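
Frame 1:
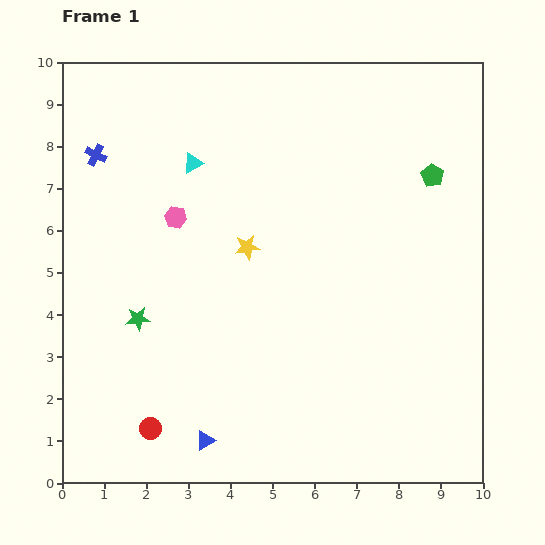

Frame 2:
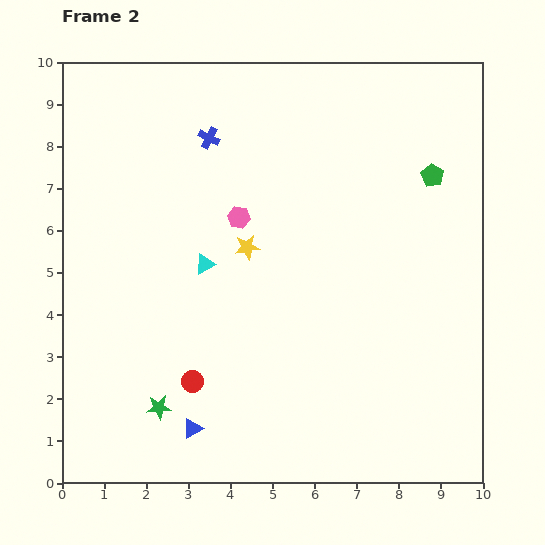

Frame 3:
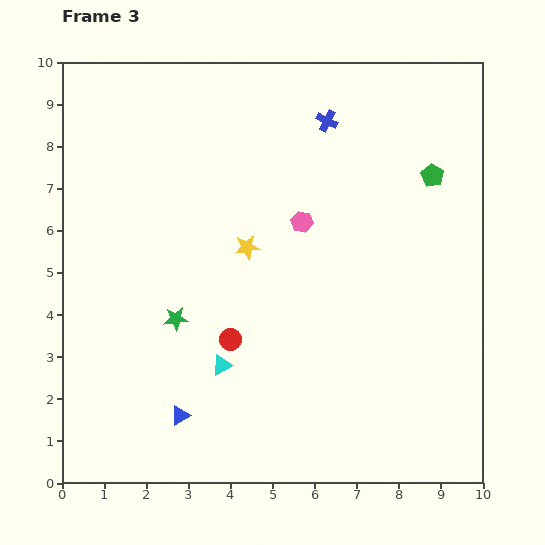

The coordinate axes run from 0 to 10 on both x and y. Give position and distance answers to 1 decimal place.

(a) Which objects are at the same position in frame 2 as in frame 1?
the green pentagon, the yellow star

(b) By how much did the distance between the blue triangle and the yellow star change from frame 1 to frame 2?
-0.2

Distance in frame 1: 4.7. Distance in frame 2: 4.5.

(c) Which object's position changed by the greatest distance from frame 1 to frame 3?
the blue cross

(moved 5.6; next 4.9)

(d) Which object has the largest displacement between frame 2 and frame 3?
the blue cross

(moved 2.8; next 2.4)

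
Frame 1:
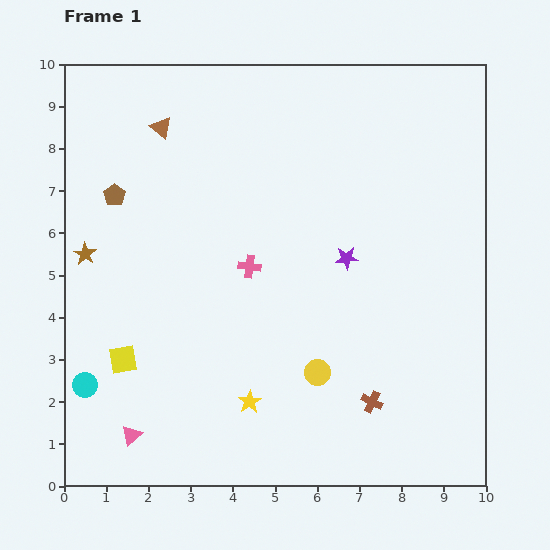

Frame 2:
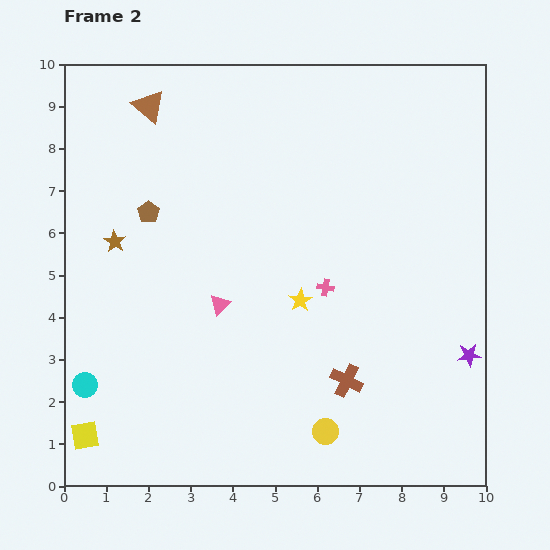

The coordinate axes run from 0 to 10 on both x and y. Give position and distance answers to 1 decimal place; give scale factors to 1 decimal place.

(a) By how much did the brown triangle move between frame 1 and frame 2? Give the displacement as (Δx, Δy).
(-0.3, 0.5)

The brown triangle was at (2.3, 8.5) in frame 1 and (2.0, 9.0) in frame 2.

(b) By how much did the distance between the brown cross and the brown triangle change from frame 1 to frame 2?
-0.2

Distance in frame 1: 8.2. Distance in frame 2: 8.0.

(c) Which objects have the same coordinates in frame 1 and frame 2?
the cyan circle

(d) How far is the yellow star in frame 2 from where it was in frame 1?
2.7

The yellow star moved from (4.4, 2.0) to (5.6, 4.4), a distance of √(1.2² + 2.4²) ≈ 2.7.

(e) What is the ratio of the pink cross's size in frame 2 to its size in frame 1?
0.7×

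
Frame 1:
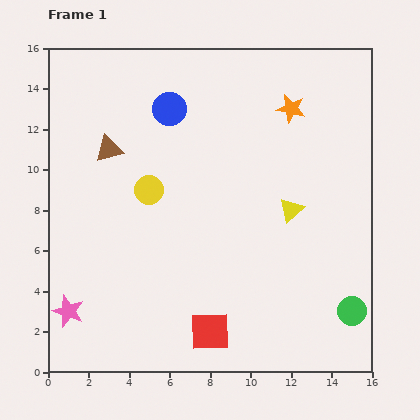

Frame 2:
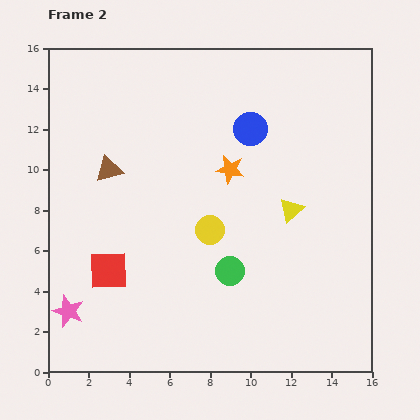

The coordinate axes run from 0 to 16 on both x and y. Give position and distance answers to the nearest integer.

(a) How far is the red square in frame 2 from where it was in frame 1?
6

The red square moved from (8, 2) to (3, 5), a distance of √(5² + 3²) ≈ 6.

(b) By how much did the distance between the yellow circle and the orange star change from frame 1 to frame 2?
-5

Distance in frame 1: 8. Distance in frame 2: 3.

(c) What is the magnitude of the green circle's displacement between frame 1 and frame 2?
6

The green circle moved from (15, 3) to (9, 5), a distance of √(6² + 2²) ≈ 6.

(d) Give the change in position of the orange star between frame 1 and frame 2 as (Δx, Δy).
(-3, -3)

The orange star was at (12, 13) in frame 1 and (9, 10) in frame 2.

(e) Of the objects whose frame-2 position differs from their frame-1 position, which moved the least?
the brown triangle

(moved 1)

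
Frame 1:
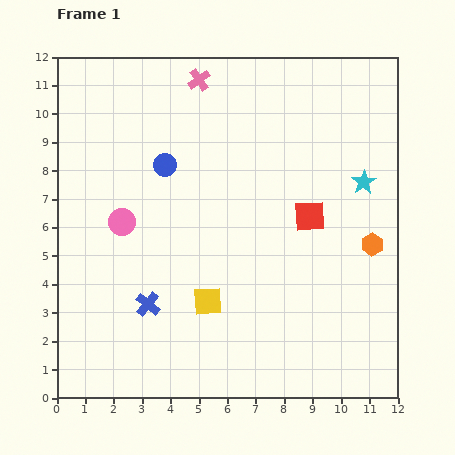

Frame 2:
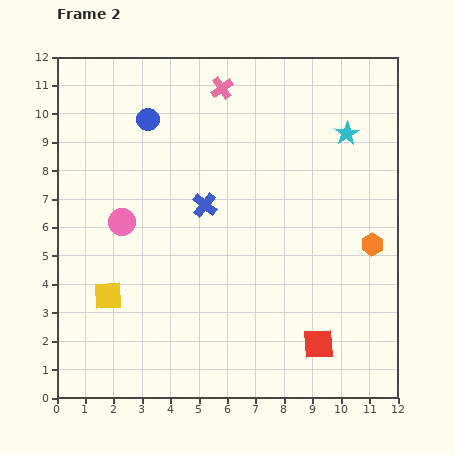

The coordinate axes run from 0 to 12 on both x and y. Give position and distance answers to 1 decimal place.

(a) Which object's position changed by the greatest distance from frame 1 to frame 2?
the red square

(moved 4.5; next 4.0)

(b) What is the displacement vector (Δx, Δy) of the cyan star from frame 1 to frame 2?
(-0.6, 1.7)

The cyan star was at (10.8, 7.6) in frame 1 and (10.2, 9.3) in frame 2.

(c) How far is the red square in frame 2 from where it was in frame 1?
4.5

The red square moved from (8.9, 6.4) to (9.2, 1.9), a distance of √(0.3² + 4.5²) ≈ 4.5.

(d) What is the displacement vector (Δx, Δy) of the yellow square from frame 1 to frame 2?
(-3.5, 0.2)

The yellow square was at (5.3, 3.4) in frame 1 and (1.8, 3.6) in frame 2.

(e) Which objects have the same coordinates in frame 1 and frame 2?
the orange hexagon, the pink circle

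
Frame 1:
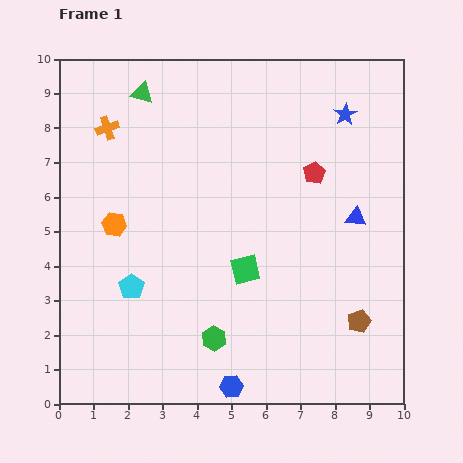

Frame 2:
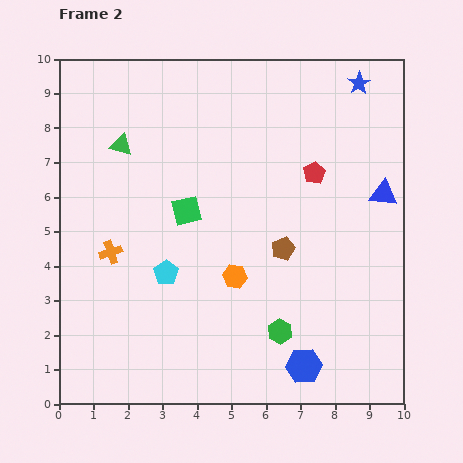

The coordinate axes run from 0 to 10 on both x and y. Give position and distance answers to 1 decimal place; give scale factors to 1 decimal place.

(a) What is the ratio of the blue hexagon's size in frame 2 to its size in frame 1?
1.5×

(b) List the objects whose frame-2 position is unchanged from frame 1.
the red pentagon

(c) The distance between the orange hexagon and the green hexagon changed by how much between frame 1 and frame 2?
-2.3

Distance in frame 1: 4.4. Distance in frame 2: 2.1.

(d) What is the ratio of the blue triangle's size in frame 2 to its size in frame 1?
1.3×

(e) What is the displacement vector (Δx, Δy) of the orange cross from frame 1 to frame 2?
(0.1, -3.6)

The orange cross was at (1.4, 8.0) in frame 1 and (1.5, 4.4) in frame 2.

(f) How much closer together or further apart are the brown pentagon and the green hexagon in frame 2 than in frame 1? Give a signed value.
-1.8

Distance in frame 1: 4.2. Distance in frame 2: 2.4.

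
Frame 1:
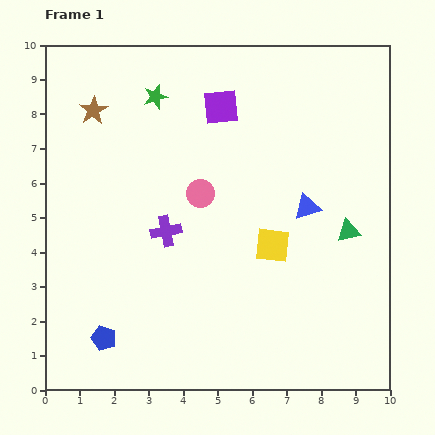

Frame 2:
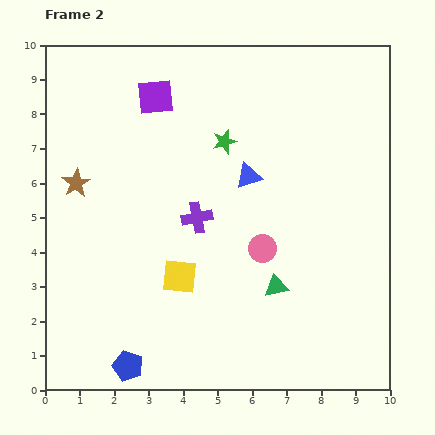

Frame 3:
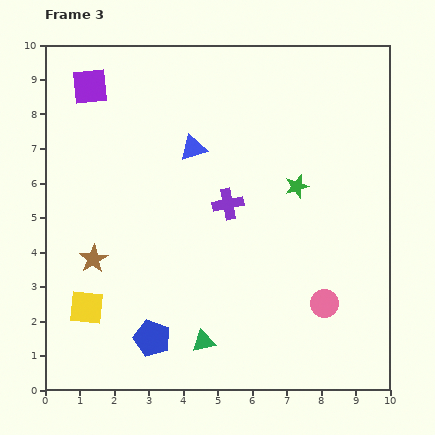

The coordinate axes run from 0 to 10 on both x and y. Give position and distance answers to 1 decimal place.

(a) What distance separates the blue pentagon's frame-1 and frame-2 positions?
1.1

The blue pentagon moved from (1.7, 1.5) to (2.4, 0.7), a distance of √(0.7² + 0.8²) ≈ 1.1.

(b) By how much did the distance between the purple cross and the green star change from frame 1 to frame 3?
-1.8

Distance in frame 1: 3.9. Distance in frame 3: 2.1.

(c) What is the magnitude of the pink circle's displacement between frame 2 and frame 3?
2.4

The pink circle moved from (6.3, 4.1) to (8.1, 2.5), a distance of √(1.8² + 1.6²) ≈ 2.4.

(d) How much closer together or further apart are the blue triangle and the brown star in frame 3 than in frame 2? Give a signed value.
-0.7

Distance in frame 2: 5.0. Distance in frame 3: 4.3.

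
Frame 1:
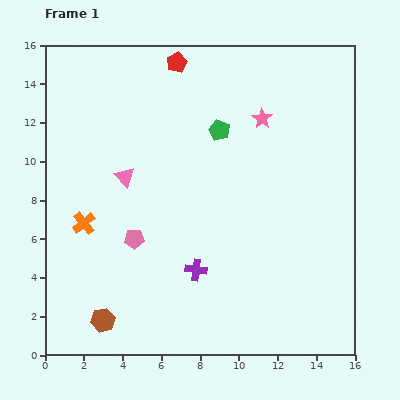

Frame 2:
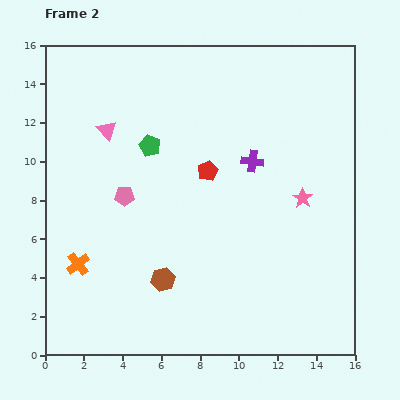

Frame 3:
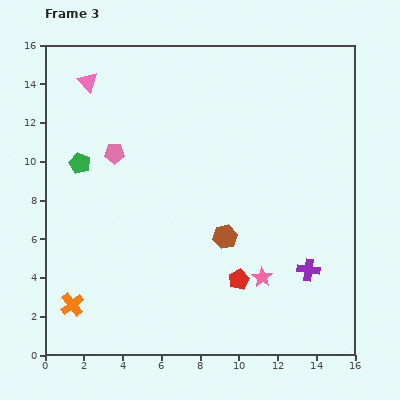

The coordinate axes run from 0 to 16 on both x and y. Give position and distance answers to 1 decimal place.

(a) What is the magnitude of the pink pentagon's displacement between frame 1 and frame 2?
2.3

The pink pentagon moved from (4.6, 6.0) to (4.1, 8.2), a distance of √(0.5² + 2.2²) ≈ 2.3.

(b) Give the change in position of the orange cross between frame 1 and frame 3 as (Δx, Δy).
(-0.6, -4.2)

The orange cross was at (2.0, 6.8) in frame 1 and (1.4, 2.6) in frame 3.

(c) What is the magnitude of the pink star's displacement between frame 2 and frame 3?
4.6

The pink star moved from (13.3, 8.1) to (11.2, 4.0), a distance of √(2.1² + 4.1²) ≈ 4.6.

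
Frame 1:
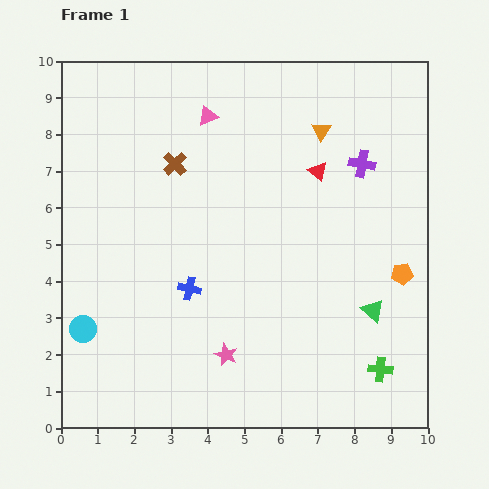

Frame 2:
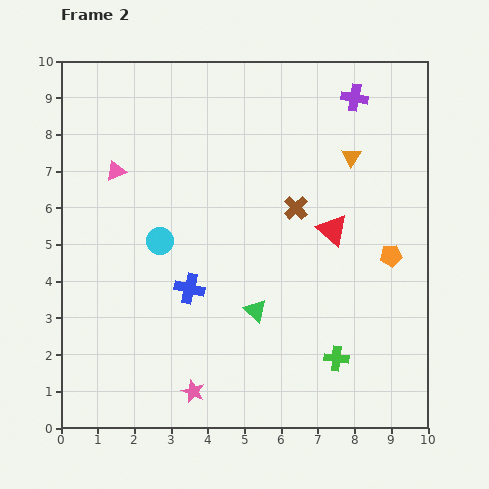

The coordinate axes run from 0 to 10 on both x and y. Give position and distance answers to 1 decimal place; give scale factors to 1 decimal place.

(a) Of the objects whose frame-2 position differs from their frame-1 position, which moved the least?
the orange pentagon

(moved 0.6)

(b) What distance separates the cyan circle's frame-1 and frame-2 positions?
3.2

The cyan circle moved from (0.6, 2.7) to (2.7, 5.1), a distance of √(2.1² + 2.4²) ≈ 3.2.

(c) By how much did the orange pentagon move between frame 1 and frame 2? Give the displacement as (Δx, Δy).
(-0.3, 0.5)

The orange pentagon was at (9.3, 4.2) in frame 1 and (9.0, 4.7) in frame 2.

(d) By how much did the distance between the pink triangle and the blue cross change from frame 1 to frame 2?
-0.9

Distance in frame 1: 4.7. Distance in frame 2: 3.8.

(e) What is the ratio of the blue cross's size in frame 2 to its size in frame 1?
1.3×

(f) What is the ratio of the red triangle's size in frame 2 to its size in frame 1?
1.6×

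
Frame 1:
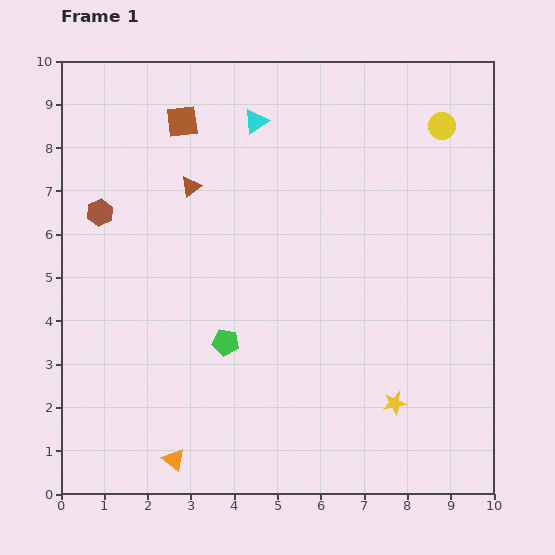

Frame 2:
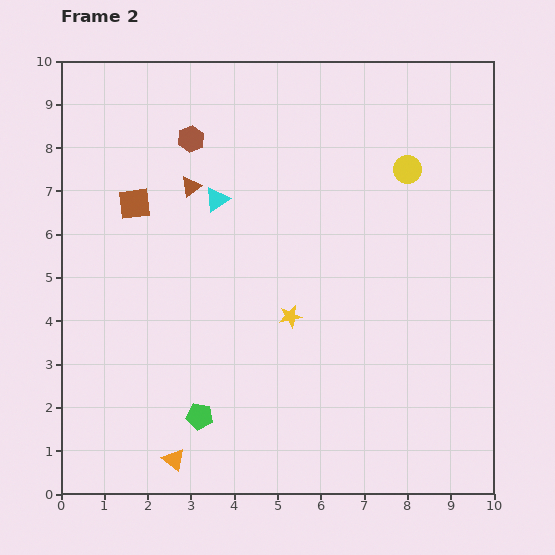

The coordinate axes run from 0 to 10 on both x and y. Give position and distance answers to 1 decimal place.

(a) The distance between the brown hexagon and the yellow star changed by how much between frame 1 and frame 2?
-3.4

Distance in frame 1: 8.1. Distance in frame 2: 4.7.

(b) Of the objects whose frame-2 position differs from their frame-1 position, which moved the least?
the yellow circle

(moved 1.3)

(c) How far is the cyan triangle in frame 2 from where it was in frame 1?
2.0

The cyan triangle moved from (4.5, 8.6) to (3.6, 6.8), a distance of √(0.9² + 1.8²) ≈ 2.0.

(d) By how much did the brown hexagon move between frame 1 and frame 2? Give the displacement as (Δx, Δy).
(2.1, 1.7)

The brown hexagon was at (0.9, 6.5) in frame 1 and (3.0, 8.2) in frame 2.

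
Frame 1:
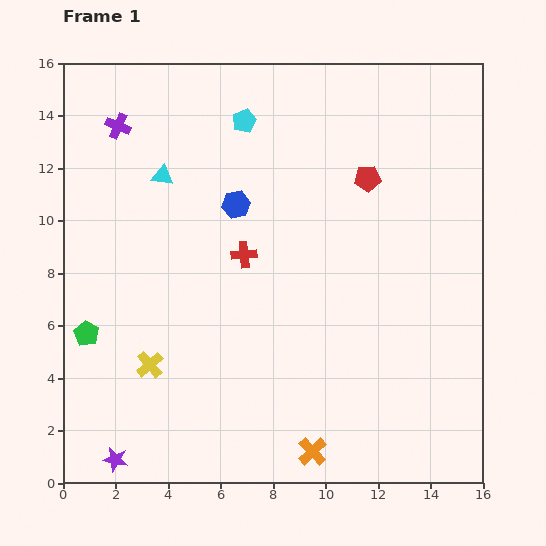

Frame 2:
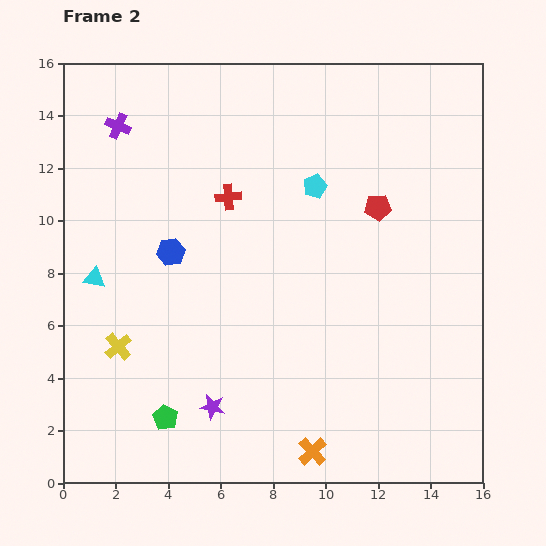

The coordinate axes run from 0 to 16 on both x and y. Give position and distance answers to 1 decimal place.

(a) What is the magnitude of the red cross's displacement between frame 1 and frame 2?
2.3

The red cross moved from (6.9, 8.7) to (6.3, 10.9), a distance of √(0.6² + 2.2²) ≈ 2.3.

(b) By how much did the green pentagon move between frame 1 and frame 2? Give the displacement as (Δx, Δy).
(3.0, -3.2)

The green pentagon was at (0.9, 5.7) in frame 1 and (3.9, 2.5) in frame 2.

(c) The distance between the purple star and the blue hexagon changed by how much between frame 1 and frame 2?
-4.6

Distance in frame 1: 10.7. Distance in frame 2: 6.1.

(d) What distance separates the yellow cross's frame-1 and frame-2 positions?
1.4

The yellow cross moved from (3.3, 4.5) to (2.1, 5.2), a distance of √(1.2² + 0.7²) ≈ 1.4.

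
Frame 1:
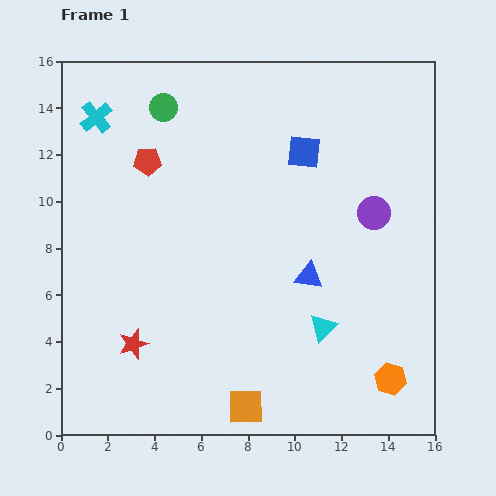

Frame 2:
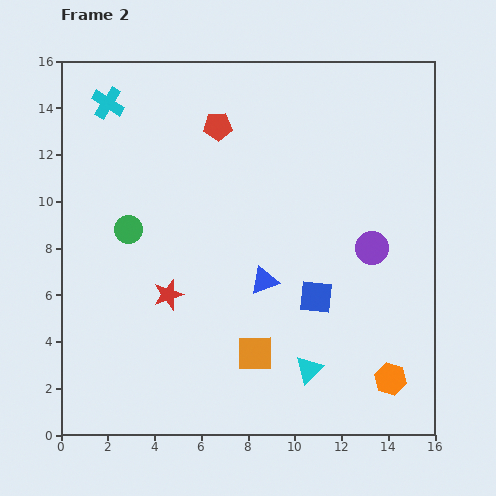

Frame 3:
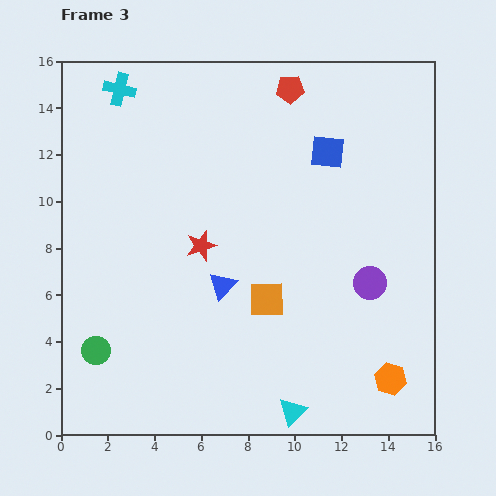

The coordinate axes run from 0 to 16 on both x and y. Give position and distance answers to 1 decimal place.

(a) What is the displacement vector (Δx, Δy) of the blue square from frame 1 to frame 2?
(0.5, -6.2)

The blue square was at (10.4, 12.1) in frame 1 and (10.9, 5.9) in frame 2.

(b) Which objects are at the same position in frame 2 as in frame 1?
the orange hexagon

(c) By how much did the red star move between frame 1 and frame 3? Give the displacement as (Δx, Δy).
(2.9, 4.2)

The red star was at (3.1, 3.9) in frame 1 and (6.0, 8.1) in frame 3.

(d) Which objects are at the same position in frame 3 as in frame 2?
the orange hexagon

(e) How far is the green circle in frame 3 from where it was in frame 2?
5.4

The green circle moved from (2.9, 8.8) to (1.5, 3.6), a distance of √(1.4² + 5.2²) ≈ 5.4.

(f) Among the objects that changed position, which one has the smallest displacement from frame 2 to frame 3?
the cyan cross

(moved 0.8)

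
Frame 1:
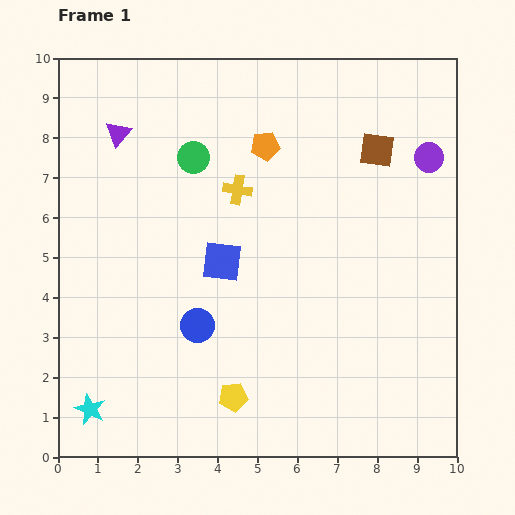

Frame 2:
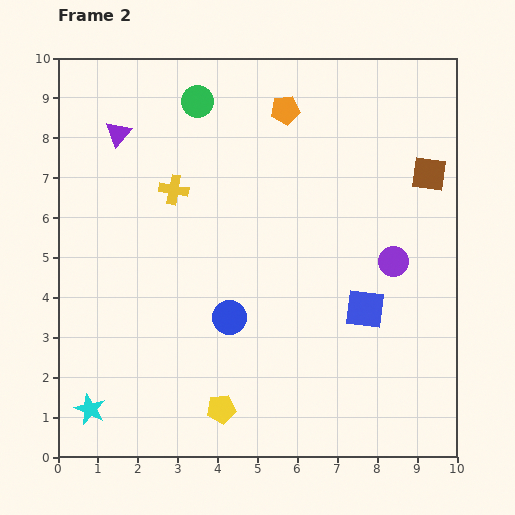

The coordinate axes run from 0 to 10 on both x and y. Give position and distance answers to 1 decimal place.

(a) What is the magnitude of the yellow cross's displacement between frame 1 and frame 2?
1.6

The yellow cross moved from (4.5, 6.7) to (2.9, 6.7), a distance of √(1.6² + 0.0²) ≈ 1.6.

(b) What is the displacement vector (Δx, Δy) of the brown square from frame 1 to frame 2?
(1.3, -0.6)

The brown square was at (8.0, 7.7) in frame 1 and (9.3, 7.1) in frame 2.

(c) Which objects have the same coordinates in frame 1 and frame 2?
the cyan star, the purple triangle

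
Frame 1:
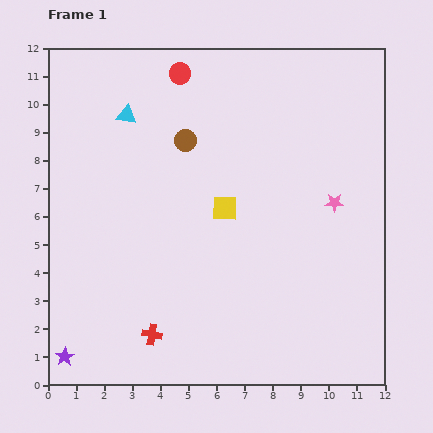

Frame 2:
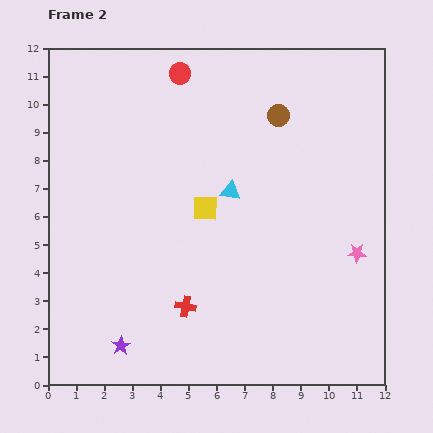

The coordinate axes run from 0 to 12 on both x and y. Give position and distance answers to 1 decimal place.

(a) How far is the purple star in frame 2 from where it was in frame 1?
2.0

The purple star moved from (0.6, 1.0) to (2.6, 1.4), a distance of √(2.0² + 0.4²) ≈ 2.0.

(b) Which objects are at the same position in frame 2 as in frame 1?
the red circle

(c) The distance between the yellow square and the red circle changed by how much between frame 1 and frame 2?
-0.2

Distance in frame 1: 5.1. Distance in frame 2: 4.9.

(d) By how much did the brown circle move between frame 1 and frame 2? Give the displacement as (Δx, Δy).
(3.3, 0.9)

The brown circle was at (4.9, 8.7) in frame 1 and (8.2, 9.6) in frame 2.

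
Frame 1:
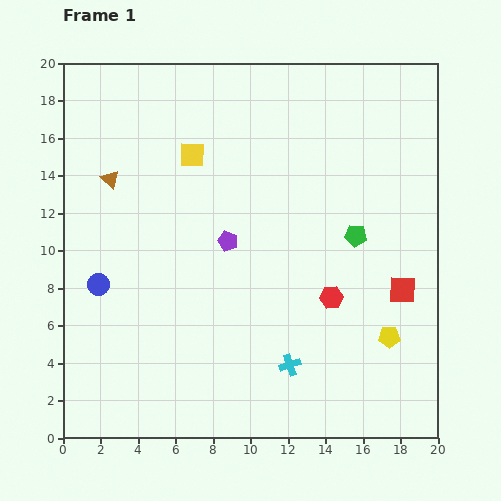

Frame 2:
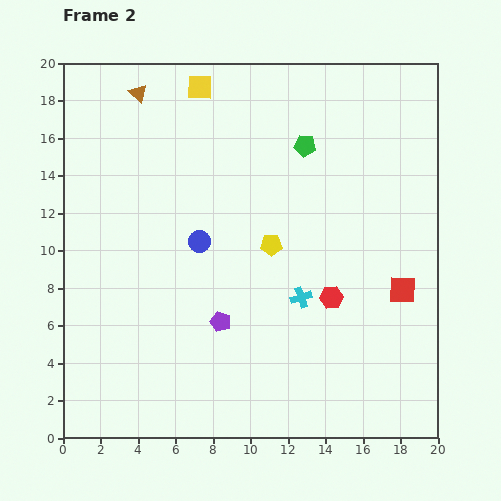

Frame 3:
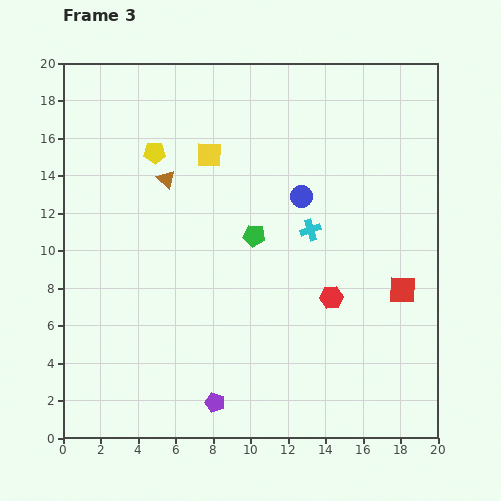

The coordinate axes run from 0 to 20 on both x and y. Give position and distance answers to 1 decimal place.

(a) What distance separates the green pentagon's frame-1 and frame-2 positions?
5.5

The green pentagon moved from (15.6, 10.8) to (12.9, 15.6), a distance of √(2.7² + 4.8²) ≈ 5.5.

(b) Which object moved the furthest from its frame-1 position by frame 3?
the yellow pentagon

(moved 15.9; next 11.8)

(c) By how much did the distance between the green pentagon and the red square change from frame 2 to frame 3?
-0.9

Distance in frame 2: 9.3. Distance in frame 3: 8.4.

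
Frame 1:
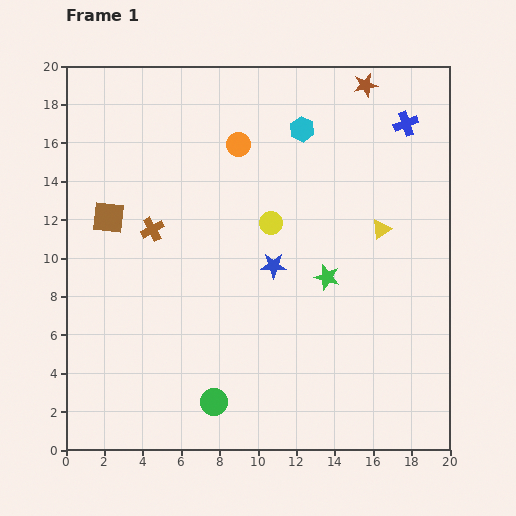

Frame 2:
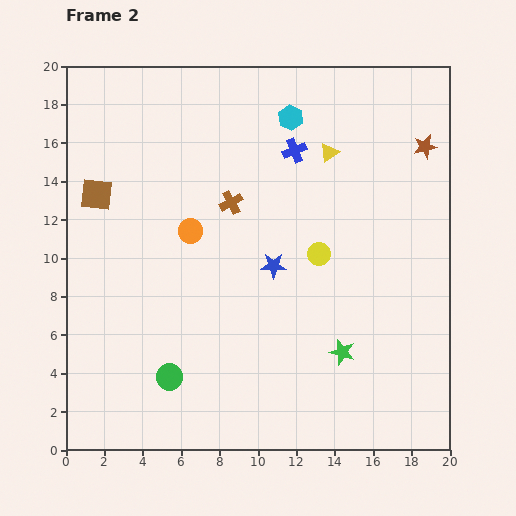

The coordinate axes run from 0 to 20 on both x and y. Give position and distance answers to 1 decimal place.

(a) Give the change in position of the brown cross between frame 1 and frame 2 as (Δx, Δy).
(4.1, 1.4)

The brown cross was at (4.5, 11.5) in frame 1 and (8.6, 12.9) in frame 2.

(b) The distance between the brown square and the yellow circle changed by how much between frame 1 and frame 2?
+3.5

Distance in frame 1: 8.5. Distance in frame 2: 12.0.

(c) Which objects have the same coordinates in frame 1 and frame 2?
the blue star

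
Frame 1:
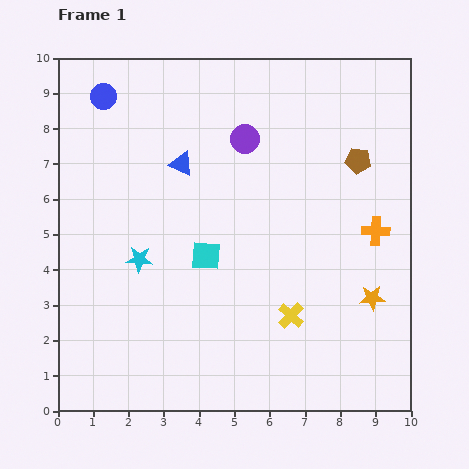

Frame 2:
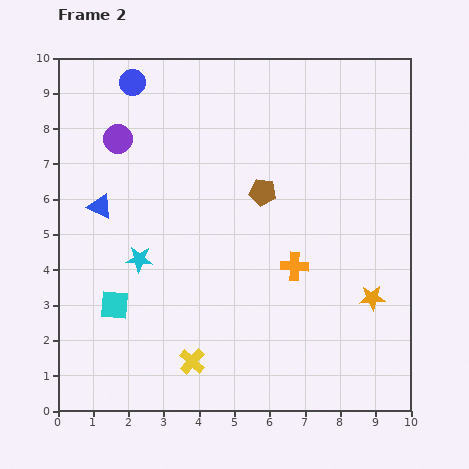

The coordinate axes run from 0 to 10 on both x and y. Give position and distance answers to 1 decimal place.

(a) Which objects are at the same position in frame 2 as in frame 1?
the orange star, the cyan star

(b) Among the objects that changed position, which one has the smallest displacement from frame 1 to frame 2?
the blue circle

(moved 0.9)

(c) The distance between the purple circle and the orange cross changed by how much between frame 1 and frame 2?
+1.7

Distance in frame 1: 4.5. Distance in frame 2: 6.2.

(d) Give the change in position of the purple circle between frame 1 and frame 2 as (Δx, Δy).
(-3.6, 0.0)

The purple circle was at (5.3, 7.7) in frame 1 and (1.7, 7.7) in frame 2.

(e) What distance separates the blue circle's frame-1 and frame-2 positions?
0.9

The blue circle moved from (1.3, 8.9) to (2.1, 9.3), a distance of √(0.8² + 0.4²) ≈ 0.9.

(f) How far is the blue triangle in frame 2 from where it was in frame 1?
2.6

The blue triangle moved from (3.5, 7.0) to (1.2, 5.8), a distance of √(2.3² + 1.2²) ≈ 2.6.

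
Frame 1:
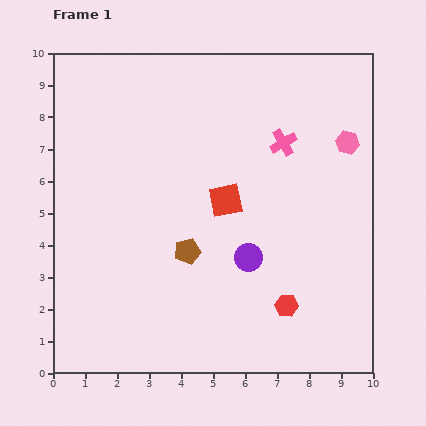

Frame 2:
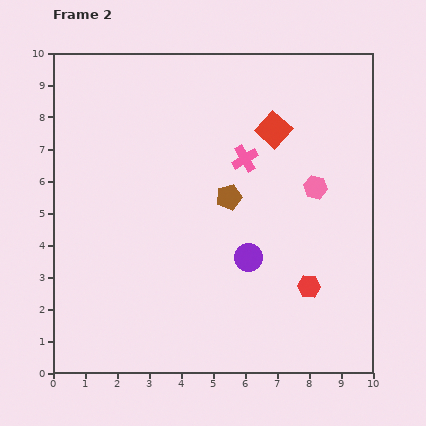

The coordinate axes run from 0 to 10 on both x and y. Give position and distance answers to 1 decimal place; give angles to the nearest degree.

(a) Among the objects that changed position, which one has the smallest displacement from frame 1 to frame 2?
the red hexagon

(moved 0.9)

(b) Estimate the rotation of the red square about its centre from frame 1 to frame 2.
37° counter-clockwise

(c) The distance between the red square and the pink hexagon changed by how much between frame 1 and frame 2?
-2.0

Distance in frame 1: 4.2. Distance in frame 2: 2.2.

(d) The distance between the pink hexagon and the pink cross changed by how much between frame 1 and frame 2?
+0.4

Distance in frame 1: 2.0. Distance in frame 2: 2.4.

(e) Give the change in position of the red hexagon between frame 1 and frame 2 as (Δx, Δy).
(0.7, 0.6)

The red hexagon was at (7.3, 2.1) in frame 1 and (8.0, 2.7) in frame 2.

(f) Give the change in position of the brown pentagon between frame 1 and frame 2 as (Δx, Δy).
(1.3, 1.7)

The brown pentagon was at (4.2, 3.8) in frame 1 and (5.5, 5.5) in frame 2.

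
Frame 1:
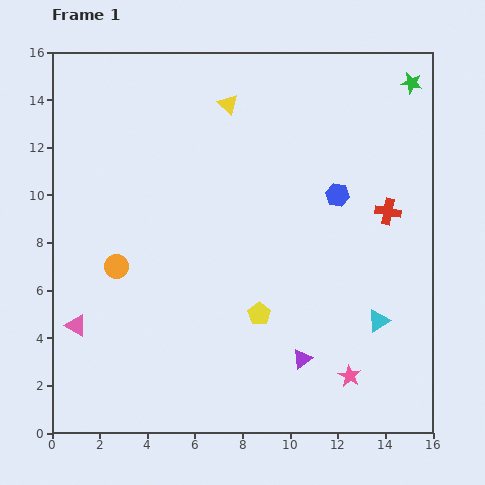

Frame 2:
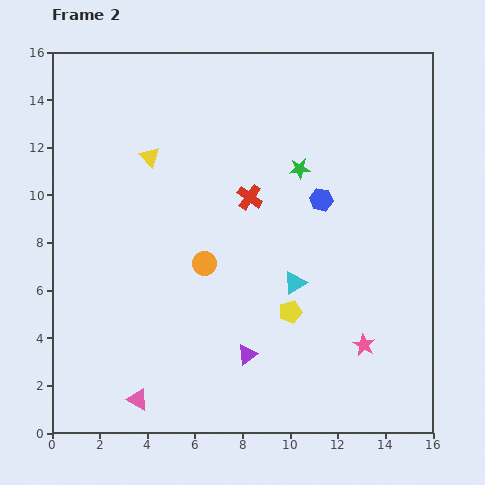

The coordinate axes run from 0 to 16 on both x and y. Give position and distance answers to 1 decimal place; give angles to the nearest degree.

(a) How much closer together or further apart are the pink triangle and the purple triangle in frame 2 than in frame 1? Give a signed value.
-4.6

Distance in frame 1: 9.6. Distance in frame 2: 5.0.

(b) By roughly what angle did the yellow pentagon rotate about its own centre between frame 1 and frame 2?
20° clockwise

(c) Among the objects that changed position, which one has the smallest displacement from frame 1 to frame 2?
the blue hexagon

(moved 0.7)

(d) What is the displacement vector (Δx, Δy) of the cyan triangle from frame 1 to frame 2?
(-3.5, 1.6)

The cyan triangle was at (13.7, 4.7) in frame 1 and (10.2, 6.3) in frame 2.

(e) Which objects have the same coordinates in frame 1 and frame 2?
none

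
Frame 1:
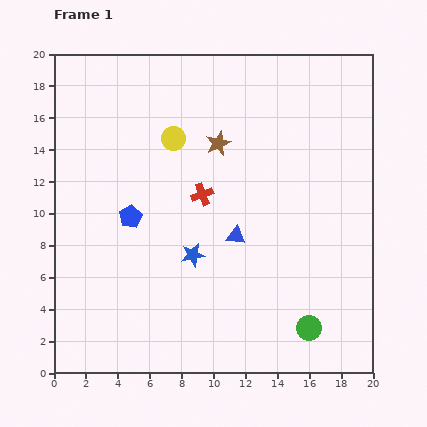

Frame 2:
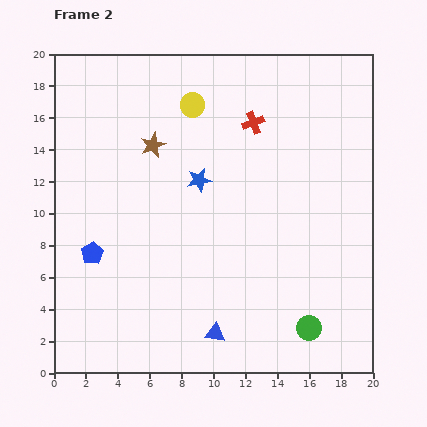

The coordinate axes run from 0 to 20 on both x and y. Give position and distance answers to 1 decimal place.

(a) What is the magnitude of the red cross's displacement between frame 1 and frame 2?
5.5

The red cross moved from (9.3, 11.2) to (12.5, 15.7), a distance of √(3.2² + 4.5²) ≈ 5.5.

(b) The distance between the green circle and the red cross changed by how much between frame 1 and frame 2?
+2.7

Distance in frame 1: 10.7. Distance in frame 2: 13.4.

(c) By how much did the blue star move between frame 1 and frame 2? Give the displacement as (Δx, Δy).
(0.4, 4.7)

The blue star was at (8.7, 7.4) in frame 1 and (9.1, 12.1) in frame 2.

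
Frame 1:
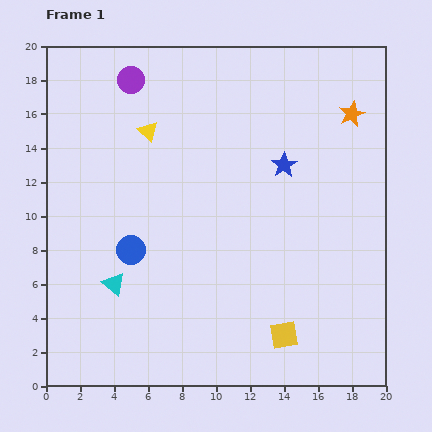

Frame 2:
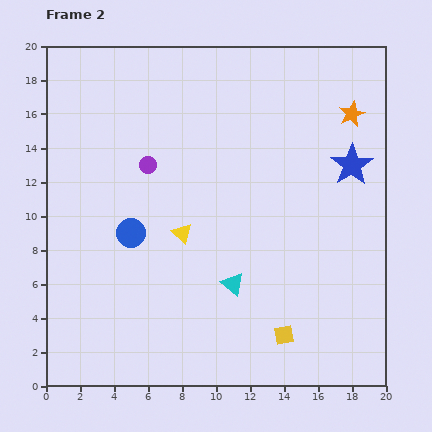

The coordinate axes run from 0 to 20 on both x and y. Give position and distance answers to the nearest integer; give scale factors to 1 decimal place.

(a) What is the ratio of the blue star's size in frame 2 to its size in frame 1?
1.7×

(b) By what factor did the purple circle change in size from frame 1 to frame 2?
0.6×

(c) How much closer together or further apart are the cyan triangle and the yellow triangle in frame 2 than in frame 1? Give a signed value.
-5

Distance in frame 1: 9. Distance in frame 2: 4.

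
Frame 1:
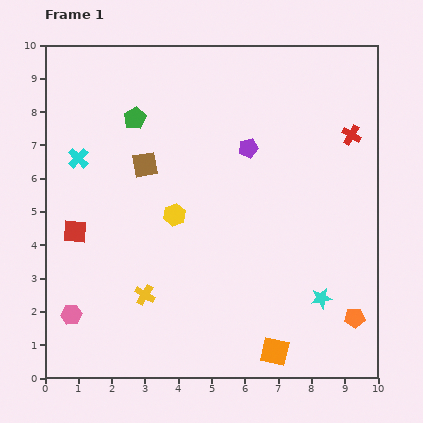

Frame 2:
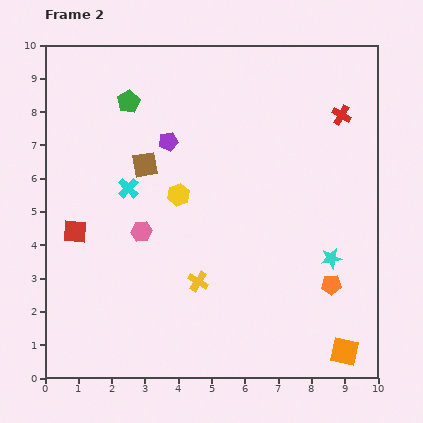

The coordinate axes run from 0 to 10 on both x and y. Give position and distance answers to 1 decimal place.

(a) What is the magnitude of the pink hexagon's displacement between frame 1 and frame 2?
3.3

The pink hexagon moved from (0.8, 1.9) to (2.9, 4.4), a distance of √(2.1² + 2.5²) ≈ 3.3.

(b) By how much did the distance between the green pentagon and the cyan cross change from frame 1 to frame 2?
+0.5

Distance in frame 1: 2.1. Distance in frame 2: 2.6.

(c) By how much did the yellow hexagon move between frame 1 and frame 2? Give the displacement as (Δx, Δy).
(0.1, 0.6)

The yellow hexagon was at (3.9, 4.9) in frame 1 and (4.0, 5.5) in frame 2.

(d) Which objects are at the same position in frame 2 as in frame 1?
the red square, the brown square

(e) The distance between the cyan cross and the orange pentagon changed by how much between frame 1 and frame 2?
-2.8

Distance in frame 1: 9.6. Distance in frame 2: 6.8.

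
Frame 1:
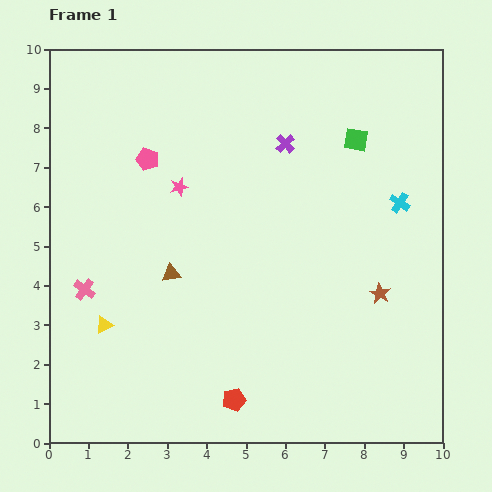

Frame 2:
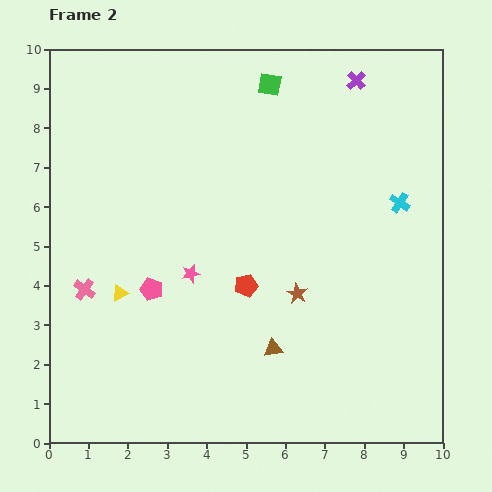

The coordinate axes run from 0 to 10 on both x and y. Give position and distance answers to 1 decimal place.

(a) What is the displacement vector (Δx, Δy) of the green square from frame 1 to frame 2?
(-2.2, 1.4)

The green square was at (7.8, 7.7) in frame 1 and (5.6, 9.1) in frame 2.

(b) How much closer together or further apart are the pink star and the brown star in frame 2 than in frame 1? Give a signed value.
-3.1

Distance in frame 1: 5.8. Distance in frame 2: 2.7.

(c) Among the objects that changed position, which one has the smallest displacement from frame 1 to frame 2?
the yellow triangle

(moved 0.9)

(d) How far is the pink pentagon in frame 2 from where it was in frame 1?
3.3

The pink pentagon moved from (2.5, 7.2) to (2.6, 3.9), a distance of √(0.1² + 3.3²) ≈ 3.3.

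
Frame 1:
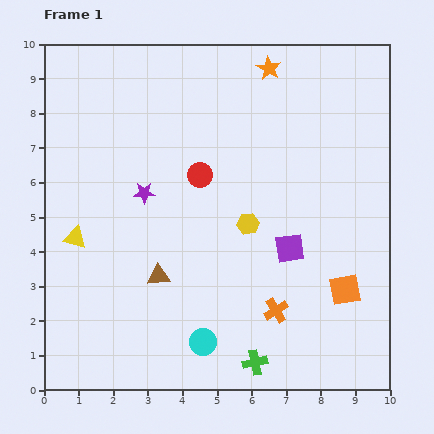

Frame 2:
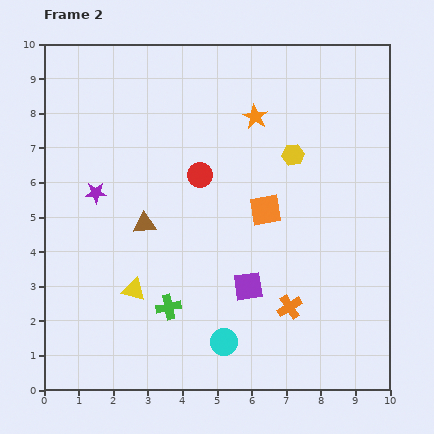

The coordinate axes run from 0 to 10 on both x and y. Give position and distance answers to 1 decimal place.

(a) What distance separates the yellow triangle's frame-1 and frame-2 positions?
2.3

The yellow triangle moved from (0.9, 4.4) to (2.6, 2.9), a distance of √(1.7² + 1.5²) ≈ 2.3.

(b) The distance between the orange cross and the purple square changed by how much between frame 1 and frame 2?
-0.5

Distance in frame 1: 1.8. Distance in frame 2: 1.3.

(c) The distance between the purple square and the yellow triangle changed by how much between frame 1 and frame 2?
-2.9

Distance in frame 1: 6.2. Distance in frame 2: 3.3.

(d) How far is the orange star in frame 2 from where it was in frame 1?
1.5

The orange star moved from (6.5, 9.3) to (6.1, 7.9), a distance of √(0.4² + 1.4²) ≈ 1.5.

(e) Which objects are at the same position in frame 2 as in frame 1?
the red circle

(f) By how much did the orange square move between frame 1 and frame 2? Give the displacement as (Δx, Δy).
(-2.3, 2.3)

The orange square was at (8.7, 2.9) in frame 1 and (6.4, 5.2) in frame 2.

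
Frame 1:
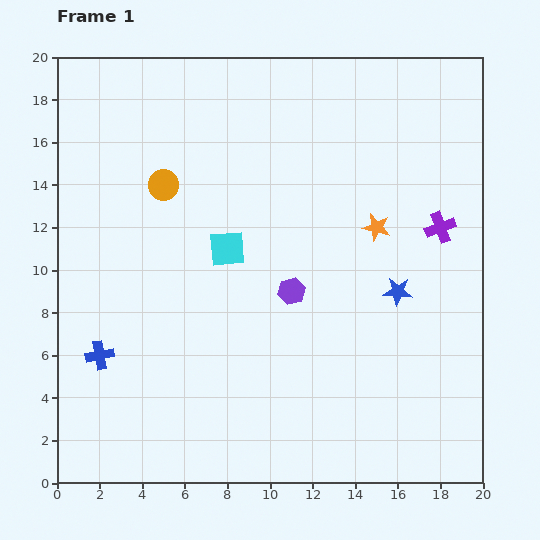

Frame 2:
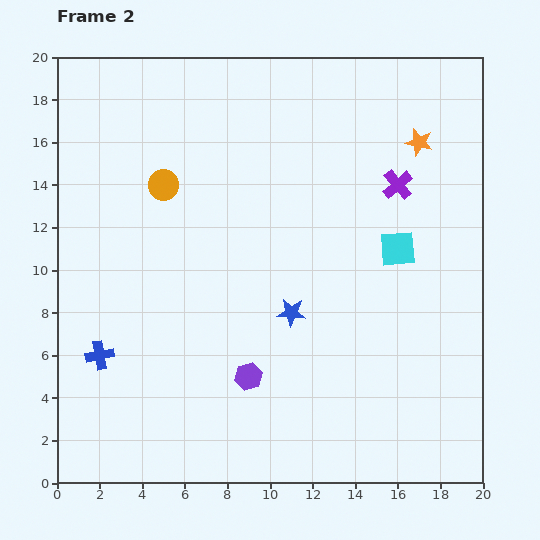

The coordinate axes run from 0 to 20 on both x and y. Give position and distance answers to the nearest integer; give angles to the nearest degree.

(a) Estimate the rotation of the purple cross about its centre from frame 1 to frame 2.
19° counter-clockwise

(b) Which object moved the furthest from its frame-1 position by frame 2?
the cyan square

(moved 8; next 5)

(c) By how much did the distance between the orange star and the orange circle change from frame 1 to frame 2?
+2

Distance in frame 1: 10. Distance in frame 2: 12.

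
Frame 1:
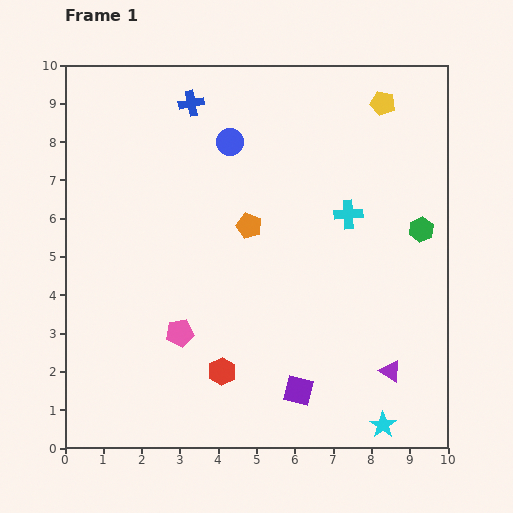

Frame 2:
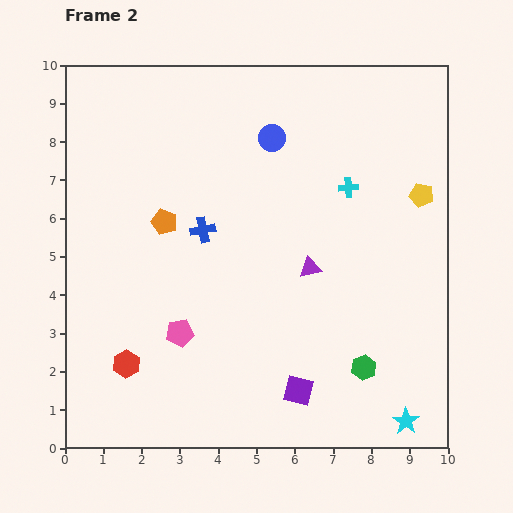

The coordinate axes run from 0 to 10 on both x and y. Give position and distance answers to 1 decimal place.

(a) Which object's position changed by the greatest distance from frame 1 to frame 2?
the green hexagon

(moved 3.9; next 3.4)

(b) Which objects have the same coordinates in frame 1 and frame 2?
the pink pentagon, the purple square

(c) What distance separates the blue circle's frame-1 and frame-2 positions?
1.1

The blue circle moved from (4.3, 8.0) to (5.4, 8.1), a distance of √(1.1² + 0.1²) ≈ 1.1.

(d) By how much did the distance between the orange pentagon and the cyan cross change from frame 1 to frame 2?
+2.3

Distance in frame 1: 2.6. Distance in frame 2: 4.9.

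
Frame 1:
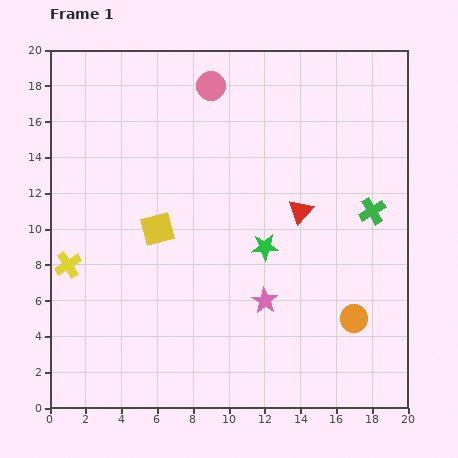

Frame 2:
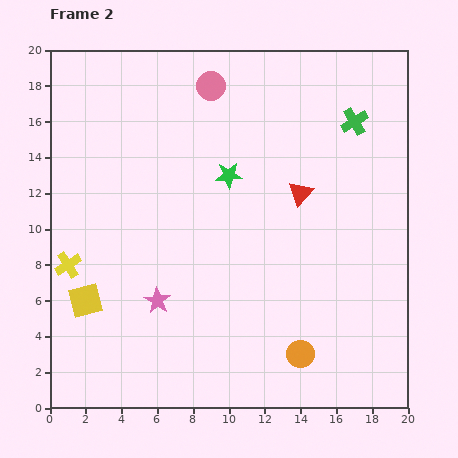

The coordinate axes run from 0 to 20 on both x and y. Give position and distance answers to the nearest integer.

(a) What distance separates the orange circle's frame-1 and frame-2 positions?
4

The orange circle moved from (17, 5) to (14, 3), a distance of √(3² + 2²) ≈ 4.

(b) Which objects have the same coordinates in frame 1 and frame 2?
the pink circle, the yellow cross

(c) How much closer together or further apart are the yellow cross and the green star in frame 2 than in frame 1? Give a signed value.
-1

Distance in frame 1: 11. Distance in frame 2: 10.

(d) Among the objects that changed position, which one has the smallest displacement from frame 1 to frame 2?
the red triangle

(moved 1)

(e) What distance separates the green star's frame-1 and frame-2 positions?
4

The green star moved from (12, 9) to (10, 13), a distance of √(2² + 4²) ≈ 4.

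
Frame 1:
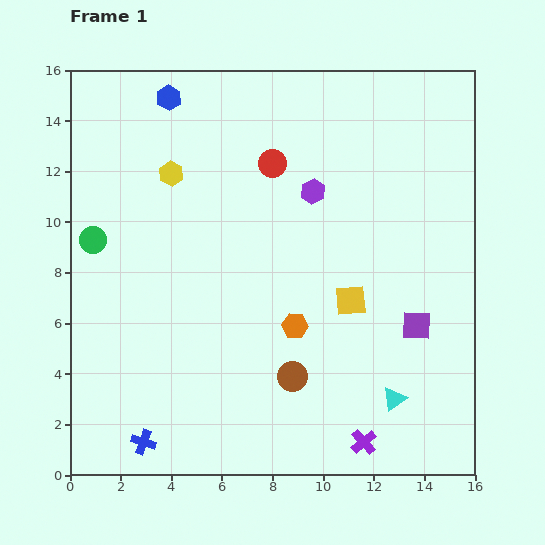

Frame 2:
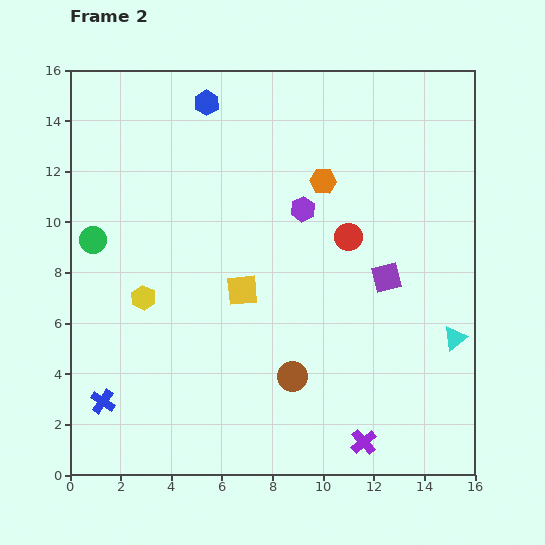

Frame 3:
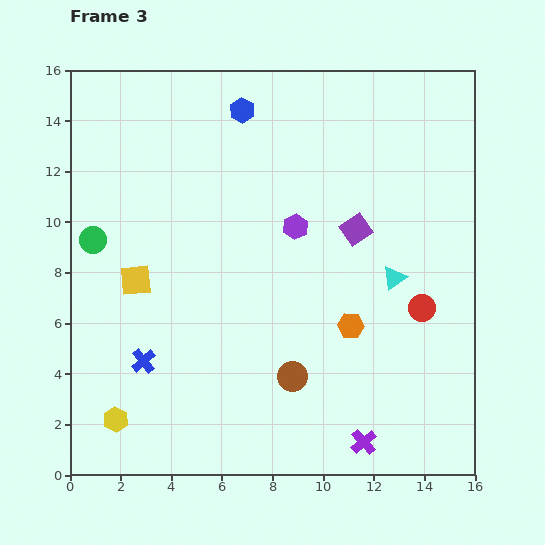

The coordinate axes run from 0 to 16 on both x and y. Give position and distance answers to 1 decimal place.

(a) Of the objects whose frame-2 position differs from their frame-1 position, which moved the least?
the purple hexagon

(moved 0.8)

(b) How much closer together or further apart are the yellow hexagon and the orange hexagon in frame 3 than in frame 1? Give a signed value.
+2.3

Distance in frame 1: 7.7. Distance in frame 3: 10.0.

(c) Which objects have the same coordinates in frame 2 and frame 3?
the green circle, the brown circle, the purple cross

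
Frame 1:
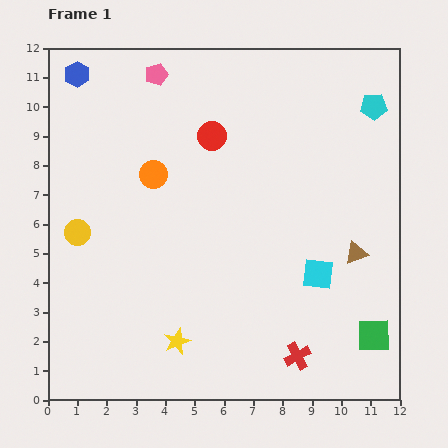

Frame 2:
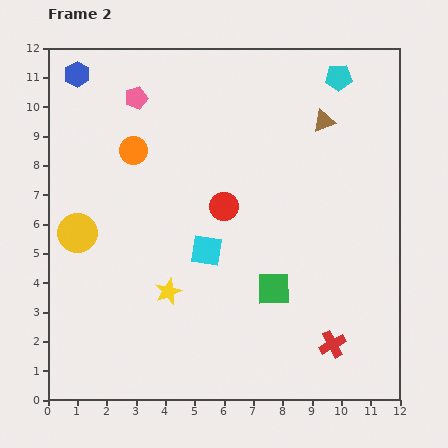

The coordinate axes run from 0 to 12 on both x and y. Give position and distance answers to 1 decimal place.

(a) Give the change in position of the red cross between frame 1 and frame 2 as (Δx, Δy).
(1.2, 0.4)

The red cross was at (8.5, 1.5) in frame 1 and (9.7, 1.9) in frame 2.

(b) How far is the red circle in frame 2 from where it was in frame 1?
2.4

The red circle moved from (5.6, 9.0) to (6.0, 6.6), a distance of √(0.4² + 2.4²) ≈ 2.4.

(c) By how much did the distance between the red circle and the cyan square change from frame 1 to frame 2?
-4.3

Distance in frame 1: 5.9. Distance in frame 2: 1.6.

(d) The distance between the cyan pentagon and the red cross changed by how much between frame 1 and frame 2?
+0.2

Distance in frame 1: 8.9. Distance in frame 2: 9.1.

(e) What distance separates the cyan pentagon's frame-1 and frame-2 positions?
1.6

The cyan pentagon moved from (11.1, 10.0) to (9.9, 11.0), a distance of √(1.2² + 1.0²) ≈ 1.6.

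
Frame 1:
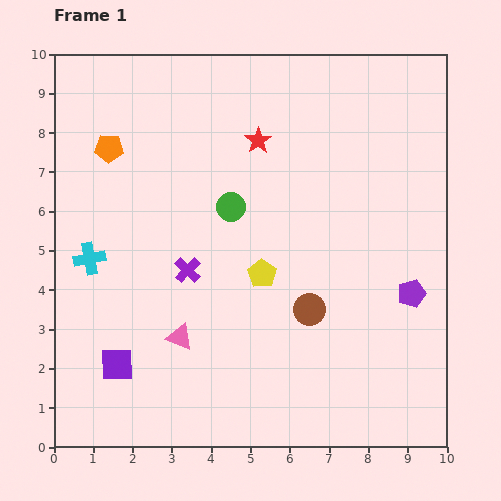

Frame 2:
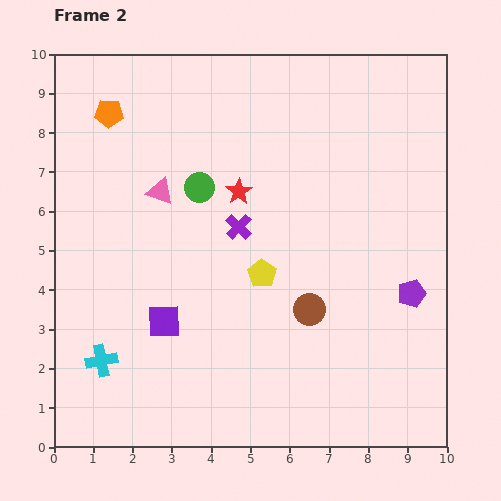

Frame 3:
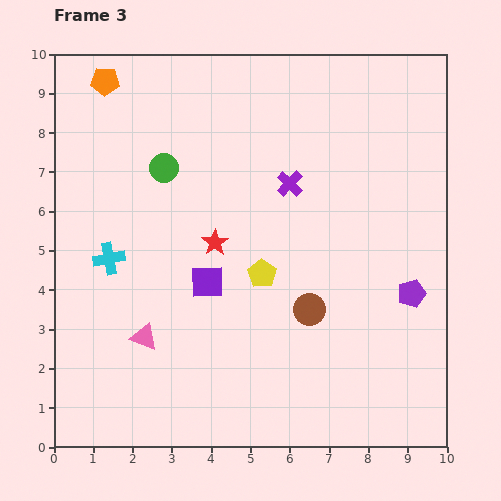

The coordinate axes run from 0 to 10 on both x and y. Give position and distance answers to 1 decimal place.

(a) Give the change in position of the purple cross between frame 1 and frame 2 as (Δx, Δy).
(1.3, 1.1)

The purple cross was at (3.4, 4.5) in frame 1 and (4.7, 5.6) in frame 2.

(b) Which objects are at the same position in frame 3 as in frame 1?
the purple pentagon, the brown circle, the yellow pentagon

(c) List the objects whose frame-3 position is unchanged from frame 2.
the purple pentagon, the brown circle, the yellow pentagon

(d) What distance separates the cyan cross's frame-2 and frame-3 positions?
2.6

The cyan cross moved from (1.2, 2.2) to (1.4, 4.8), a distance of √(0.2² + 2.6²) ≈ 2.6.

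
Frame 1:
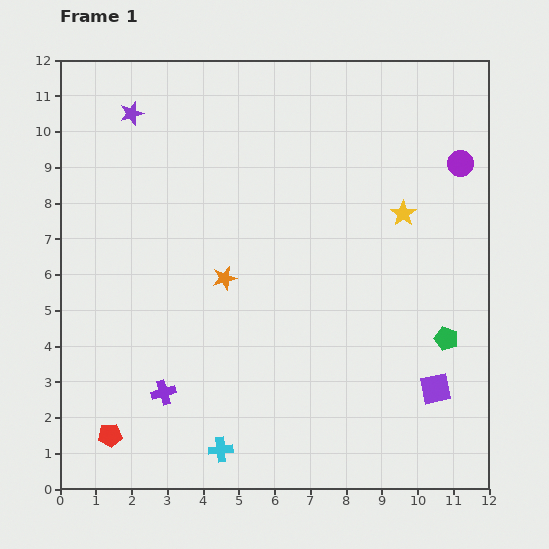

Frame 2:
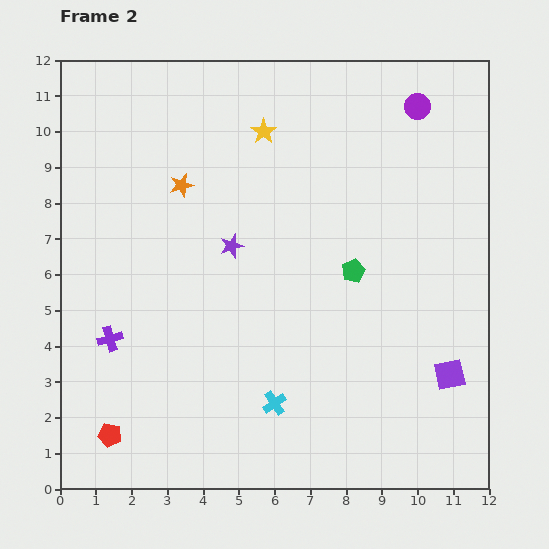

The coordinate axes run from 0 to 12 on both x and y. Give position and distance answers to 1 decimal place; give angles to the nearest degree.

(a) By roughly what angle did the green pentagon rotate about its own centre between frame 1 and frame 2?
29° clockwise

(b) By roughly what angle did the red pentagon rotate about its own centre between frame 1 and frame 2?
16° clockwise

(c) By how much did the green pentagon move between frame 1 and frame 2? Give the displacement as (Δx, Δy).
(-2.6, 1.9)

The green pentagon was at (10.8, 4.2) in frame 1 and (8.2, 6.1) in frame 2.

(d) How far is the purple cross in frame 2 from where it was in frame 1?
2.1

The purple cross moved from (2.9, 2.7) to (1.4, 4.2), a distance of √(1.5² + 1.5²) ≈ 2.1.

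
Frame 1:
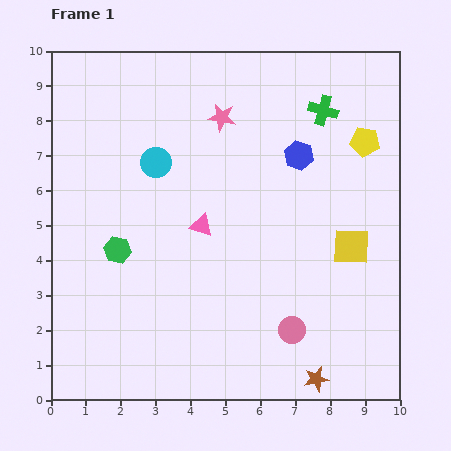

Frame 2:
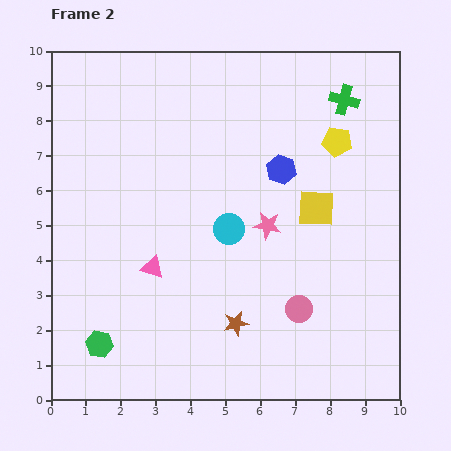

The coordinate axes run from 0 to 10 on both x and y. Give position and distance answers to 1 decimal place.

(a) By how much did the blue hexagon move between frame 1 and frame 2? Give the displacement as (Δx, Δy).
(-0.5, -0.4)

The blue hexagon was at (7.1, 7.0) in frame 1 and (6.6, 6.6) in frame 2.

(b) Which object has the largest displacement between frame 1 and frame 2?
the pink star

(moved 3.4; next 2.8)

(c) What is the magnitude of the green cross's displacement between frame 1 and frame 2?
0.7

The green cross moved from (7.8, 8.3) to (8.4, 8.6), a distance of √(0.6² + 0.3²) ≈ 0.7.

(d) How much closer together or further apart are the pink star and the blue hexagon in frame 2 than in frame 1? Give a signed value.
-0.9

Distance in frame 1: 2.5. Distance in frame 2: 1.6.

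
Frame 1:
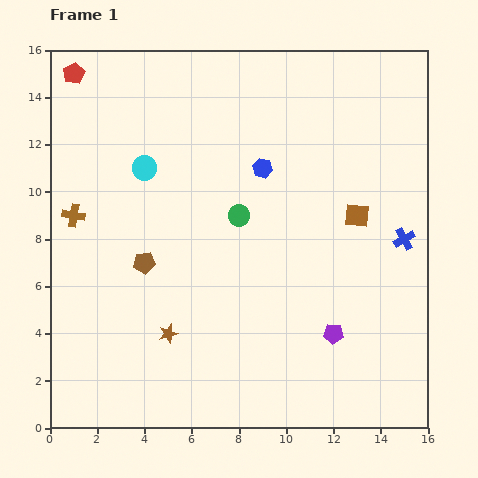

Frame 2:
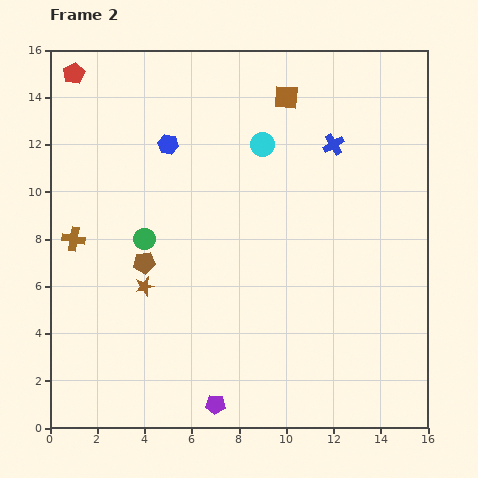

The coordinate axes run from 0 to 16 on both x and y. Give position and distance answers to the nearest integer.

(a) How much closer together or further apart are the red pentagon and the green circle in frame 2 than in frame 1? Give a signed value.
-1

Distance in frame 1: 9. Distance in frame 2: 8.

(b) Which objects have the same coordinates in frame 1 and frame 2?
the brown pentagon, the red pentagon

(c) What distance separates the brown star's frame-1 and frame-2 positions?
2

The brown star moved from (5, 4) to (4, 6), a distance of √(1² + 2²) ≈ 2.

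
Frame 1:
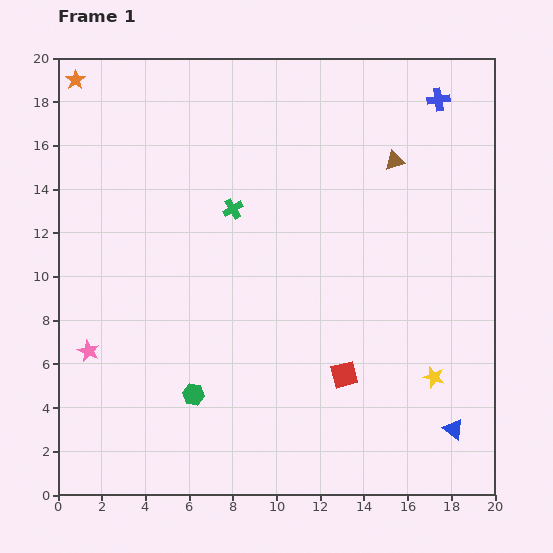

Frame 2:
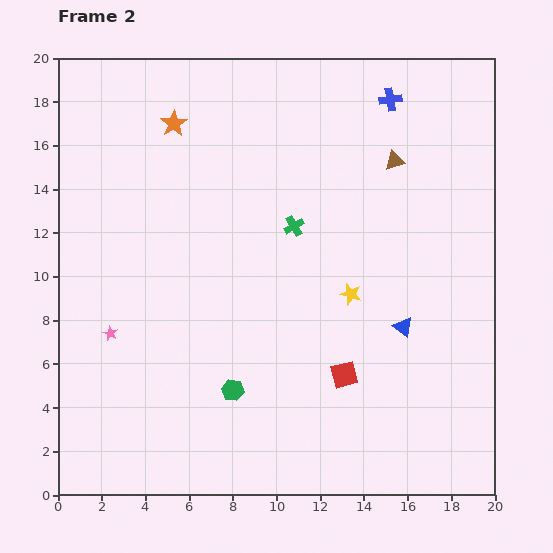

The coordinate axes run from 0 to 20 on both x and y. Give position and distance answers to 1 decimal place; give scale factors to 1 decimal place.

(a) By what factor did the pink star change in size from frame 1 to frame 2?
0.7×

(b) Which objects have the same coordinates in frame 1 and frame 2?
the red square, the brown triangle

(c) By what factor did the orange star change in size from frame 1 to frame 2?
1.3×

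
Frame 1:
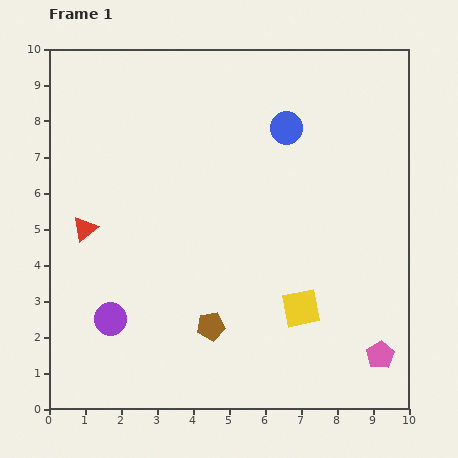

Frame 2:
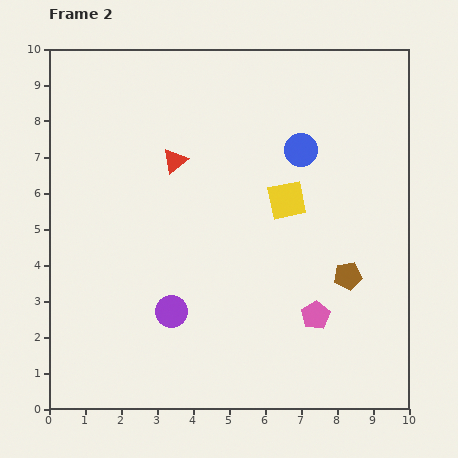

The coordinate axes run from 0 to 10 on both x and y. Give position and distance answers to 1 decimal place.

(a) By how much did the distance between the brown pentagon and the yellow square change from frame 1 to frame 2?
+0.2

Distance in frame 1: 2.5. Distance in frame 2: 2.7.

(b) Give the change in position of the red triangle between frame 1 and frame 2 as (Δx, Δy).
(2.5, 1.9)

The red triangle was at (1.0, 5.0) in frame 1 and (3.5, 6.9) in frame 2.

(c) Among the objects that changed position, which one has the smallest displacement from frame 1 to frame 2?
the blue circle

(moved 0.7)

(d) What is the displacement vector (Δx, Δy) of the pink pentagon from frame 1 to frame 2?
(-1.8, 1.1)

The pink pentagon was at (9.2, 1.5) in frame 1 and (7.4, 2.6) in frame 2.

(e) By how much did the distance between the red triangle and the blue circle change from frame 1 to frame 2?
-2.8

Distance in frame 1: 6.3. Distance in frame 2: 3.5.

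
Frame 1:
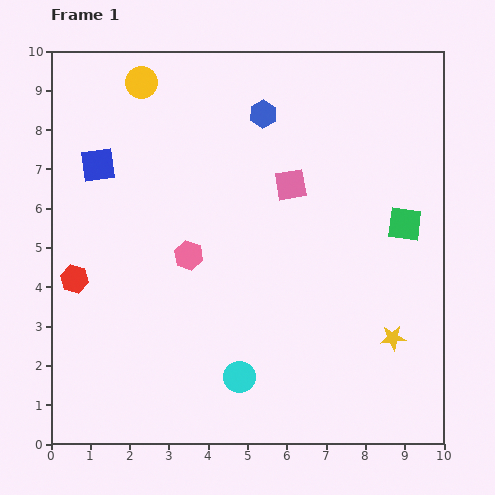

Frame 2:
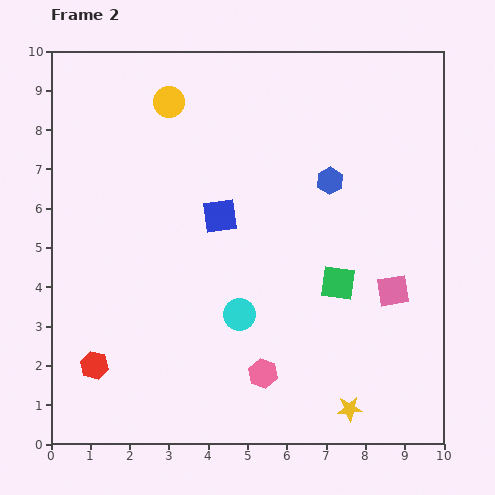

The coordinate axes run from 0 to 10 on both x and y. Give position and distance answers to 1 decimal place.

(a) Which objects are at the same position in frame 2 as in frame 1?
none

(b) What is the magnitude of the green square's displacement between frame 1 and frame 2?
2.3

The green square moved from (9.0, 5.6) to (7.3, 4.1), a distance of √(1.7² + 1.5²) ≈ 2.3.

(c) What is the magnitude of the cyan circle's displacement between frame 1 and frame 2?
1.6

The cyan circle moved from (4.8, 1.7) to (4.8, 3.3), a distance of √(0.0² + 1.6²) ≈ 1.6.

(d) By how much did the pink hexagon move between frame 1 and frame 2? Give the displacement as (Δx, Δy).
(1.9, -3.0)

The pink hexagon was at (3.5, 4.8) in frame 1 and (5.4, 1.8) in frame 2.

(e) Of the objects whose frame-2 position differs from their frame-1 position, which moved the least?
the yellow circle

(moved 0.9)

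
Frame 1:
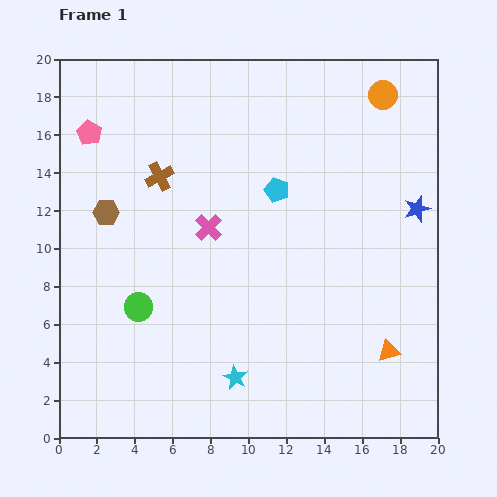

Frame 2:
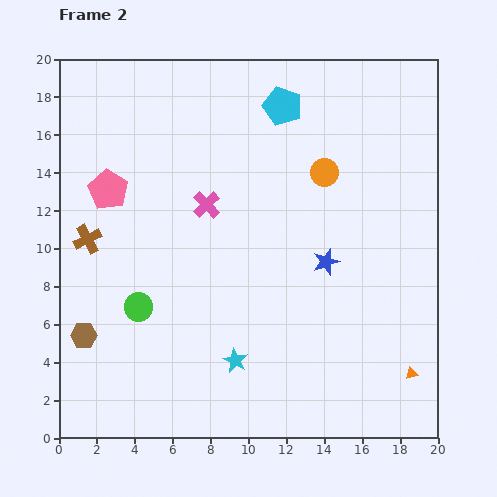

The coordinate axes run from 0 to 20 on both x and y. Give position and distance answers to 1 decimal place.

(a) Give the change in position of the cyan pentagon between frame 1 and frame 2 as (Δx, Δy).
(0.3, 4.4)

The cyan pentagon was at (11.5, 13.1) in frame 1 and (11.8, 17.5) in frame 2.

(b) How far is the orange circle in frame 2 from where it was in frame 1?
5.1

The orange circle moved from (17.1, 18.1) to (14.0, 14.0), a distance of √(3.1² + 4.1²) ≈ 5.1.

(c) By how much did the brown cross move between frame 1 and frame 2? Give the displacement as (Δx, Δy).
(-3.8, -3.3)

The brown cross was at (5.3, 13.8) in frame 1 and (1.5, 10.5) in frame 2.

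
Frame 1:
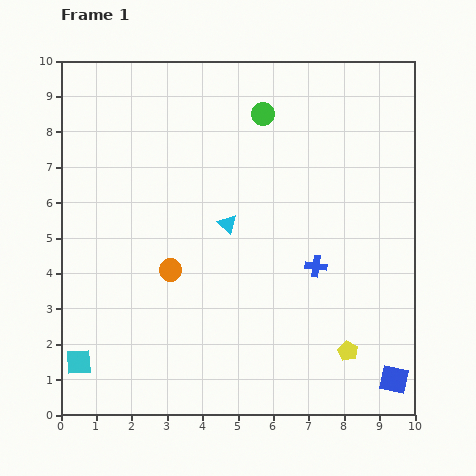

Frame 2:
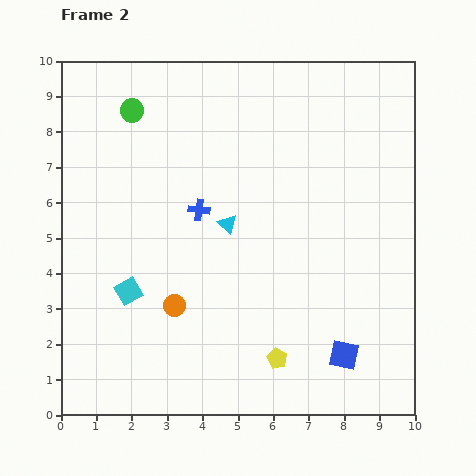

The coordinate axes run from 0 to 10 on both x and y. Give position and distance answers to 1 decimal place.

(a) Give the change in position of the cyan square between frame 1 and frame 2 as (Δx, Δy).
(1.4, 2.0)

The cyan square was at (0.5, 1.5) in frame 1 and (1.9, 3.5) in frame 2.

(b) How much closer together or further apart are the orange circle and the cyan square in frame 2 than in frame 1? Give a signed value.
-2.3

Distance in frame 1: 3.7. Distance in frame 2: 1.4.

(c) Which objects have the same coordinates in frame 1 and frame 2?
the cyan triangle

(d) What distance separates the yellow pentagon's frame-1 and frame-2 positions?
2.0

The yellow pentagon moved from (8.1, 1.8) to (6.1, 1.6), a distance of √(2.0² + 0.2²) ≈ 2.0.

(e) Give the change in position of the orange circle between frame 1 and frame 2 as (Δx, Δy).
(0.1, -1.0)

The orange circle was at (3.1, 4.1) in frame 1 and (3.2, 3.1) in frame 2.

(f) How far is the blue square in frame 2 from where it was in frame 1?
1.6

The blue square moved from (9.4, 1.0) to (8.0, 1.7), a distance of √(1.4² + 0.7²) ≈ 1.6.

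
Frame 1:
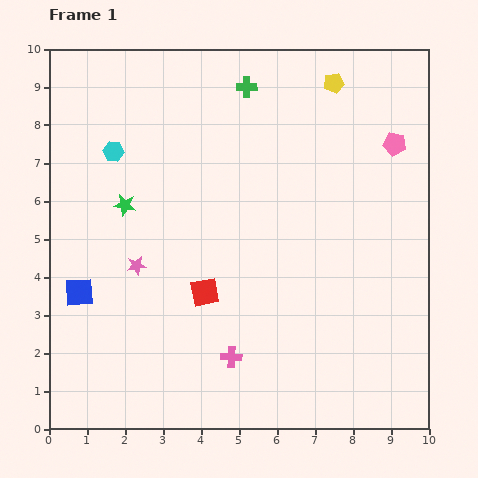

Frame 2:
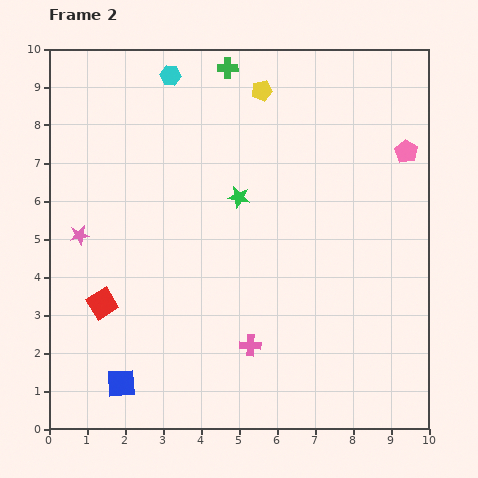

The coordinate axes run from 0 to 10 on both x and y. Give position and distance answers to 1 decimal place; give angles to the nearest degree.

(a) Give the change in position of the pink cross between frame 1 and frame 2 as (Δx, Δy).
(0.5, 0.3)

The pink cross was at (4.8, 1.9) in frame 1 and (5.3, 2.2) in frame 2.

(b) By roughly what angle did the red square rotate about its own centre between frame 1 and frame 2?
21° counter-clockwise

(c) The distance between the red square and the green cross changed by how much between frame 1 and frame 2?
+1.5

Distance in frame 1: 5.5. Distance in frame 2: 7.0.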